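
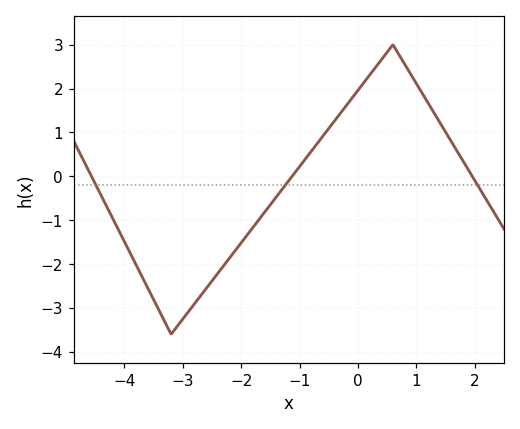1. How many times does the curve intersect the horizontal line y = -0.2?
3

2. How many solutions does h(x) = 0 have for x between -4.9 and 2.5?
3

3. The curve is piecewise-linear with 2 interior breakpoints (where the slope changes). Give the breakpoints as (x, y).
(-3.2, -3.6); (0.6, 3)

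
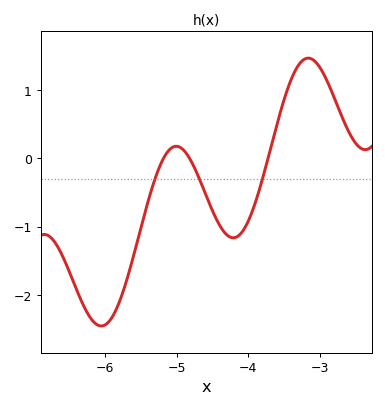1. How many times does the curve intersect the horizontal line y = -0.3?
3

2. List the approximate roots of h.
-5.18, -4.82, -3.72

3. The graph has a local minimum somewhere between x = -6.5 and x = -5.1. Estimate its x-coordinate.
-6.05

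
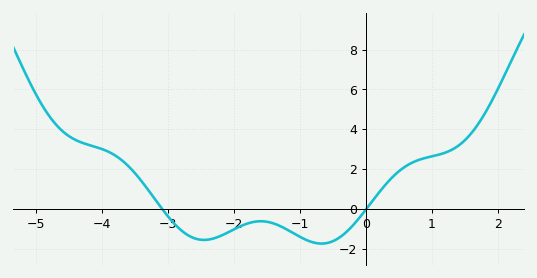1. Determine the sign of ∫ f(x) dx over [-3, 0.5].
negative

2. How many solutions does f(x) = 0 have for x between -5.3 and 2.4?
2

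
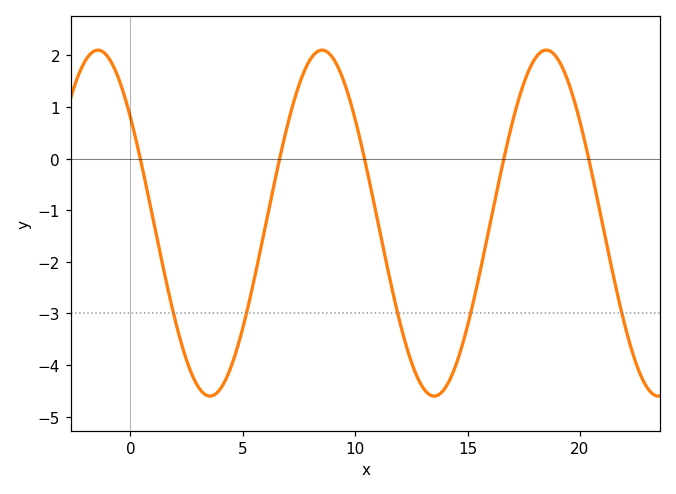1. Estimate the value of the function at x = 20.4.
0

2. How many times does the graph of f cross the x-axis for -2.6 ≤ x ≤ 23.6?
5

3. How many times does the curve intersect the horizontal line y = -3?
5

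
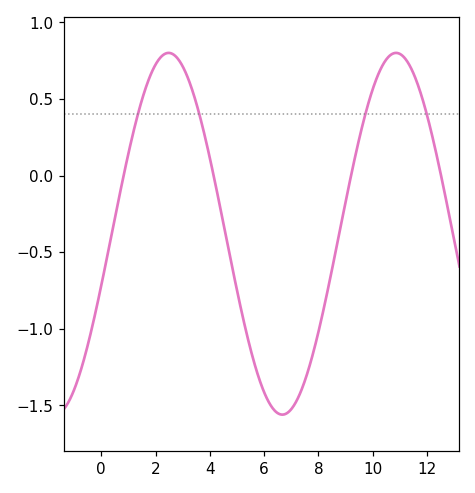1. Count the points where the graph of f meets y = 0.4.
4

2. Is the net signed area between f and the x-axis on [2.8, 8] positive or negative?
negative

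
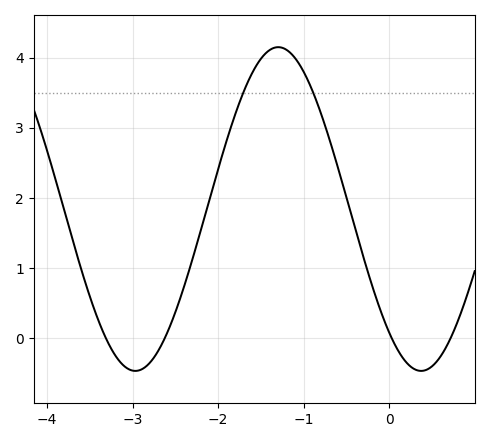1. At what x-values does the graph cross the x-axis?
-3.3, -2.6, 0, 0.7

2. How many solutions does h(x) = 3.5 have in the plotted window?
2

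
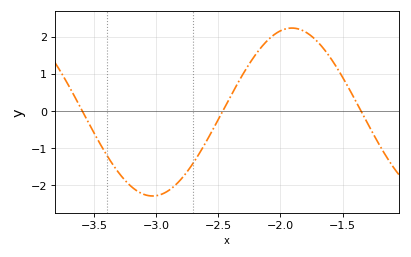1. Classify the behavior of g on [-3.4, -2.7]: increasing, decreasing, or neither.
neither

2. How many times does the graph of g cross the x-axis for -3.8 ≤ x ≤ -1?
3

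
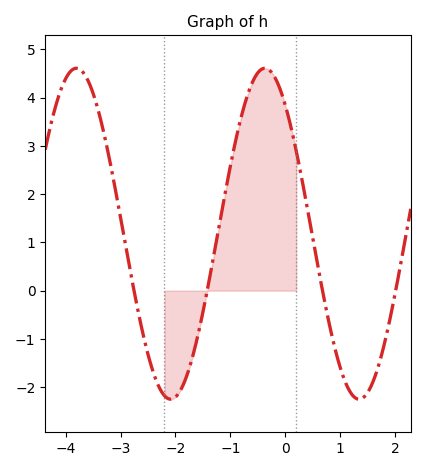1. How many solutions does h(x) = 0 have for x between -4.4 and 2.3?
4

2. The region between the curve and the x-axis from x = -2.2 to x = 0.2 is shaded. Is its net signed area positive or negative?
positive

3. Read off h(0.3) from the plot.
2.33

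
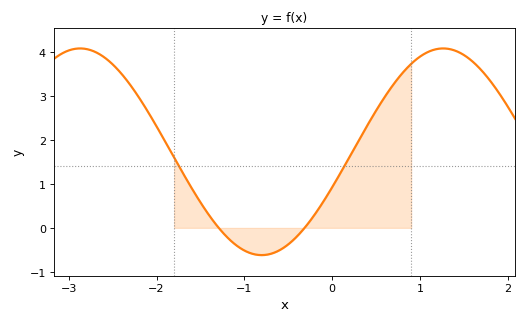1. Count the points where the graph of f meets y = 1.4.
2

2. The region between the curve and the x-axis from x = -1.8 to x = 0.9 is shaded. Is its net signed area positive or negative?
positive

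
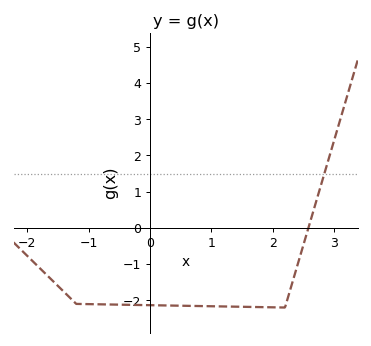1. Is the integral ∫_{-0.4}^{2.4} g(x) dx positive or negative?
negative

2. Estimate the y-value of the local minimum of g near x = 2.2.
-2.2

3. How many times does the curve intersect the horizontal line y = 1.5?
1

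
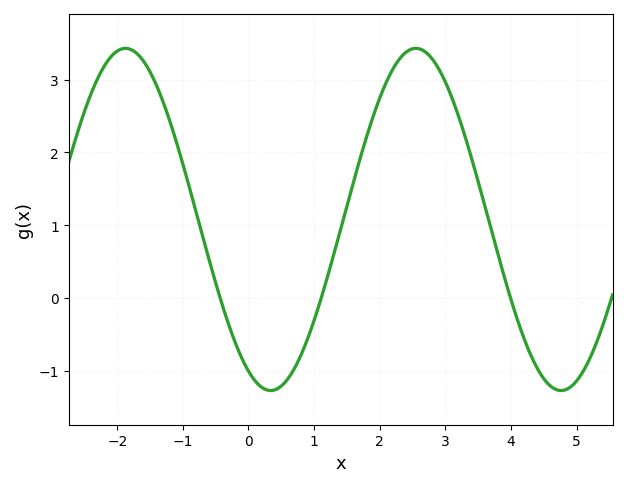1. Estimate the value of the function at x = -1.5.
3.11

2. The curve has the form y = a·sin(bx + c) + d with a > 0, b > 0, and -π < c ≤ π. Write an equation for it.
y = 2.35sin(1.42x - 2.05) + 1.08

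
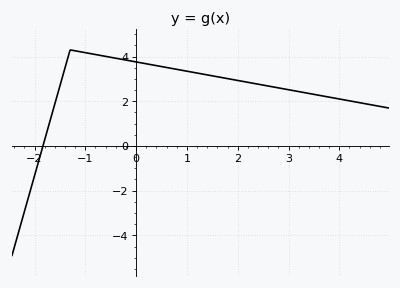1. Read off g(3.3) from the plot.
2.39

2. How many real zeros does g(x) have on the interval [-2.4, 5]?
1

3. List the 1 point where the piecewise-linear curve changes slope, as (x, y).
(-1.3, 4.3)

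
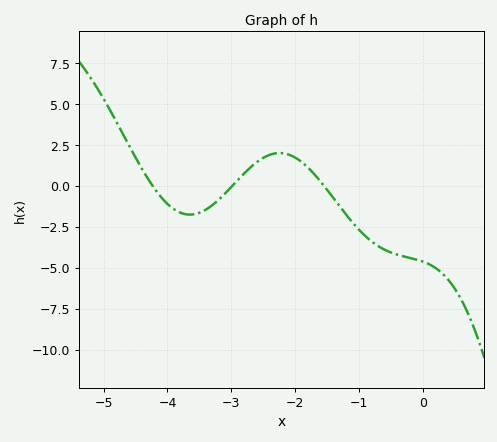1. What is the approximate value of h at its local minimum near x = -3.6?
-1.76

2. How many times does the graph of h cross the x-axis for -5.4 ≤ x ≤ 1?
3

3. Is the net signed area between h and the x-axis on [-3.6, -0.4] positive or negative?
negative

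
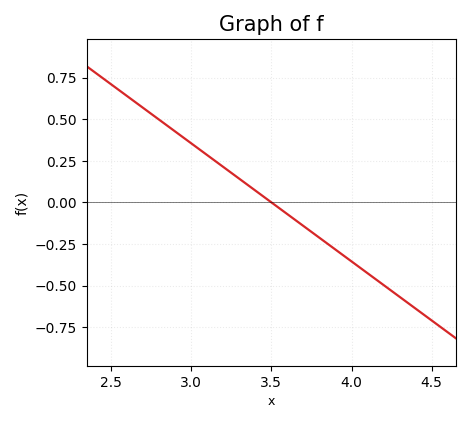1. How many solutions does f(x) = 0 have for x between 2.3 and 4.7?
1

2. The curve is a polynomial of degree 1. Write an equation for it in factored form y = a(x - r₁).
y = -0.71(x - 3.5)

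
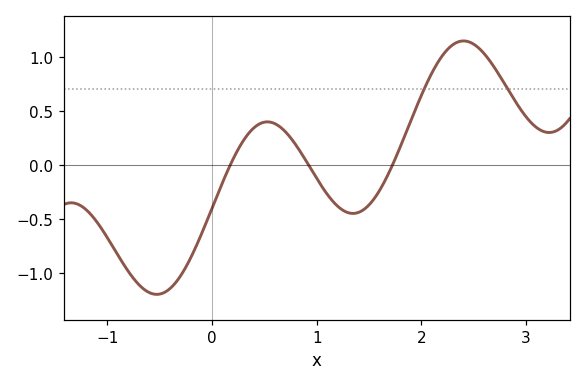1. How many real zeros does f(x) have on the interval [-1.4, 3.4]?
3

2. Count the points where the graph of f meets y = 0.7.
2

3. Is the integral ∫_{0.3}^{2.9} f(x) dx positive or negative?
positive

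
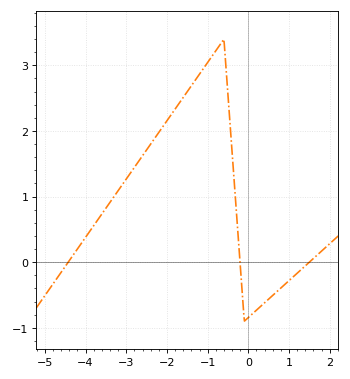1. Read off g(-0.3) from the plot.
0.8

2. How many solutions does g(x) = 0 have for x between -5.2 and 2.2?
3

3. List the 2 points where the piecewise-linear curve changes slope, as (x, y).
(-0.6, 3.4); (-0.1, -0.9)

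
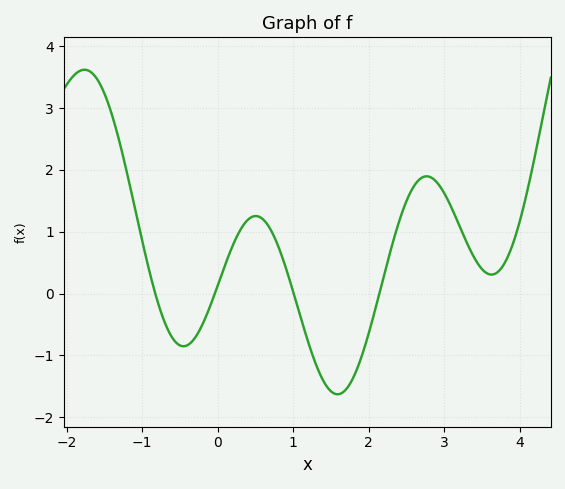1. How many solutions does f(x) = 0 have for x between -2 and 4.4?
4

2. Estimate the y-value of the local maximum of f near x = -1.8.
3.62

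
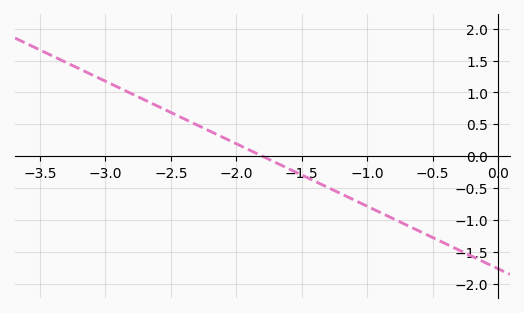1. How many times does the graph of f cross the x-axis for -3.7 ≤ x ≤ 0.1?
1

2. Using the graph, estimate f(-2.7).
0.9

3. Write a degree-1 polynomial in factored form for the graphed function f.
y = -0.98(x + 1.8)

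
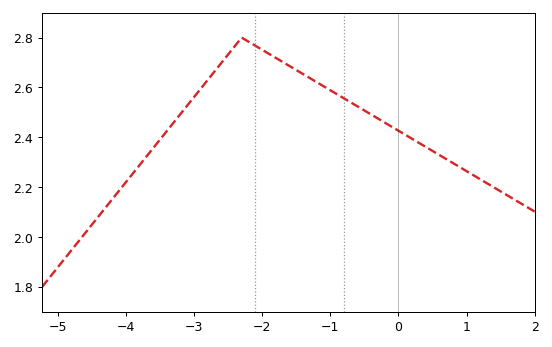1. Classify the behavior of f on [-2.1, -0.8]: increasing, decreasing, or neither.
decreasing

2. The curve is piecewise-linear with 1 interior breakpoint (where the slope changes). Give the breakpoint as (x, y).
(-2.3, 2.8)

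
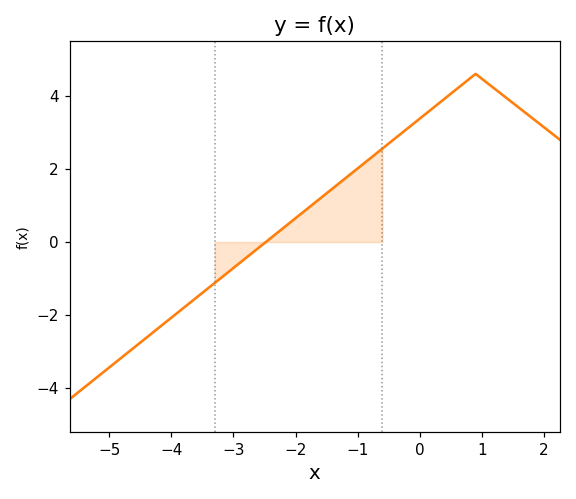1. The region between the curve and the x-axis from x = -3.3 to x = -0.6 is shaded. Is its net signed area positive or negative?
positive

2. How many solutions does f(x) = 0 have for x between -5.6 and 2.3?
1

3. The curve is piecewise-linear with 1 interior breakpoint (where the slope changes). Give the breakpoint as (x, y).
(0.9, 4.6)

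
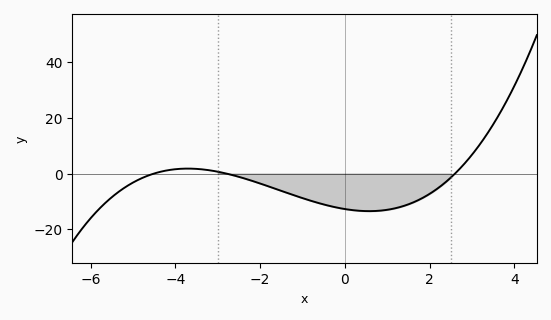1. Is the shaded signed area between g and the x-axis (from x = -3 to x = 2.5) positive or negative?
negative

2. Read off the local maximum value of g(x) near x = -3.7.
1.77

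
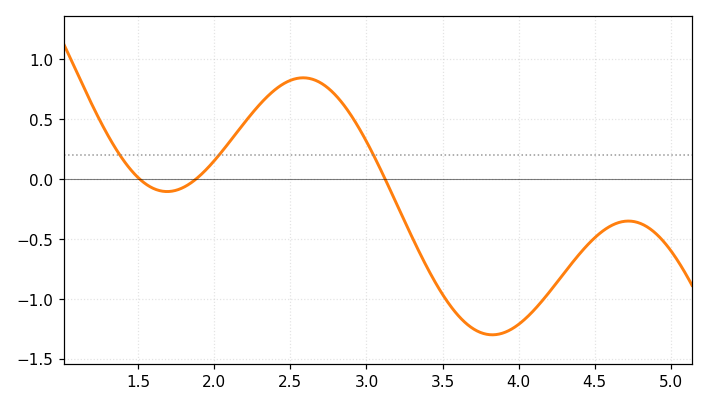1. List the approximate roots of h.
1.51, 1.88, 3.12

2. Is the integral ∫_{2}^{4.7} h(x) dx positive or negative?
negative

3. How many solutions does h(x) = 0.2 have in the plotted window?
3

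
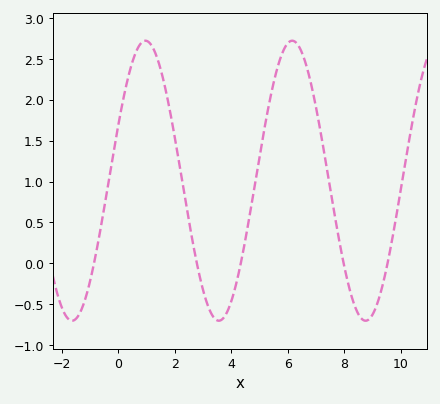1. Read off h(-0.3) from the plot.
1.07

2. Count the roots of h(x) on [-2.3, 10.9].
5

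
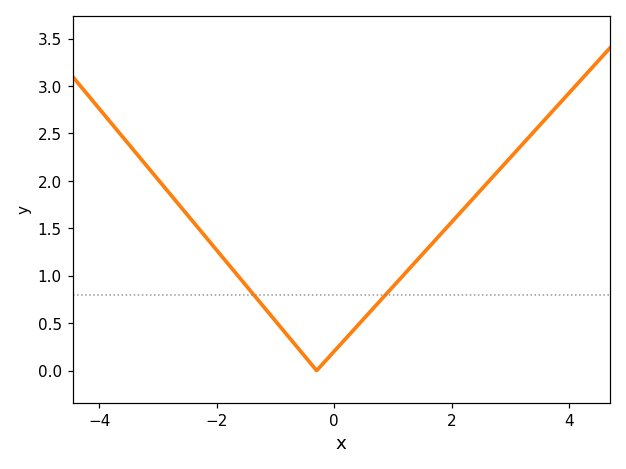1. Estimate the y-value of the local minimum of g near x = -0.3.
0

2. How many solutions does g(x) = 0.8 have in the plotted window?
2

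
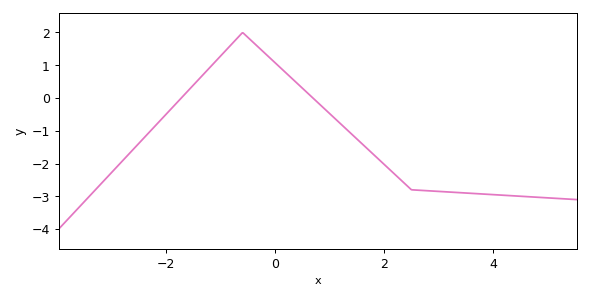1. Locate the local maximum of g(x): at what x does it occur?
-0.601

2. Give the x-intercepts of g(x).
-1.73, 0.692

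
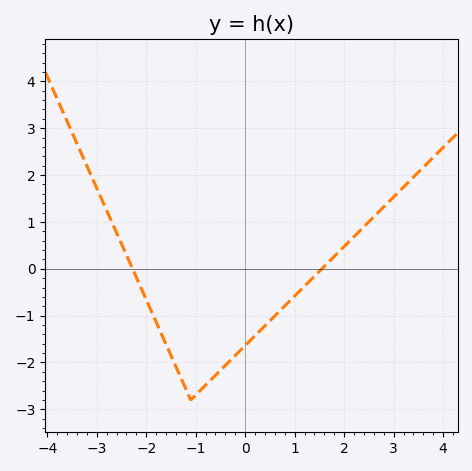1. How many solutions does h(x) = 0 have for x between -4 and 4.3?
2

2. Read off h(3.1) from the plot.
1.6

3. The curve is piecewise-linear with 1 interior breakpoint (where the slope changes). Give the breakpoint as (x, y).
(-1.1, -2.8)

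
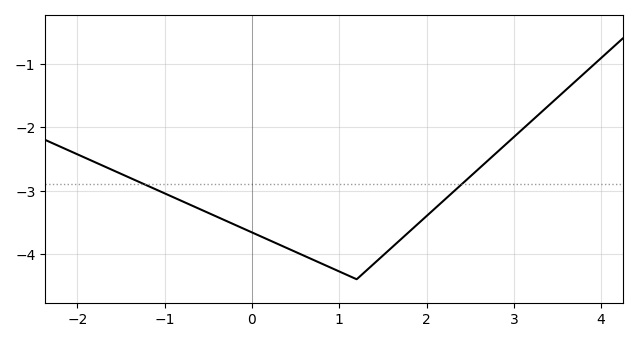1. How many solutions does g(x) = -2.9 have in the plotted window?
2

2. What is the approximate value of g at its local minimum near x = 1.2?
-4.4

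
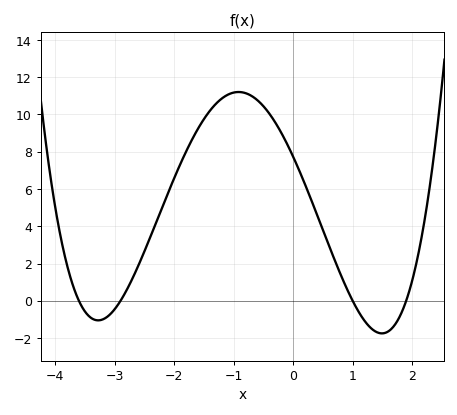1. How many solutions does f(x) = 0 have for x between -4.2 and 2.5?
4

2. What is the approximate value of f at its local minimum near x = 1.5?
-1.75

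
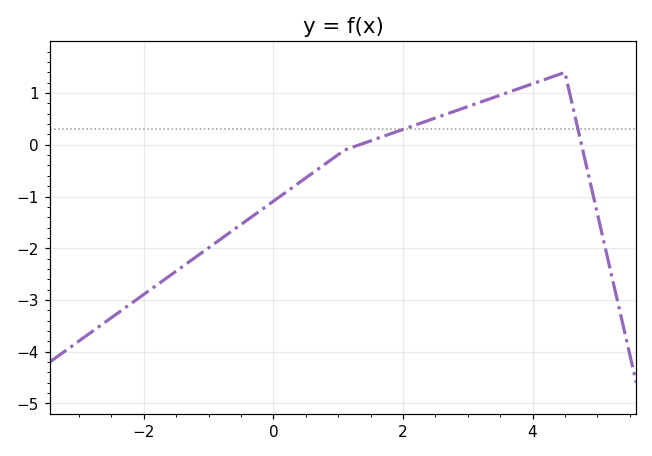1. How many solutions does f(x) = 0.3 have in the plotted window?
2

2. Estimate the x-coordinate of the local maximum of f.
4.5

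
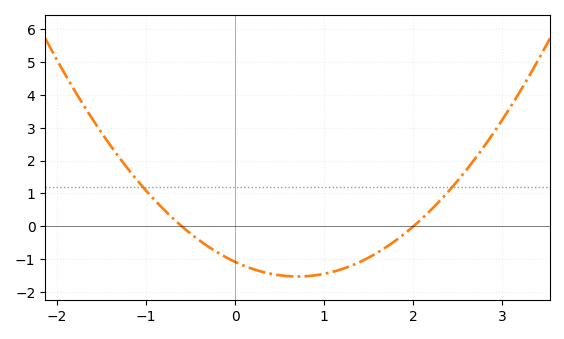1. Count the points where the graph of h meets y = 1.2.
2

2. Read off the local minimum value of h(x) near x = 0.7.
-1.52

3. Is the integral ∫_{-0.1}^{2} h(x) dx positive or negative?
negative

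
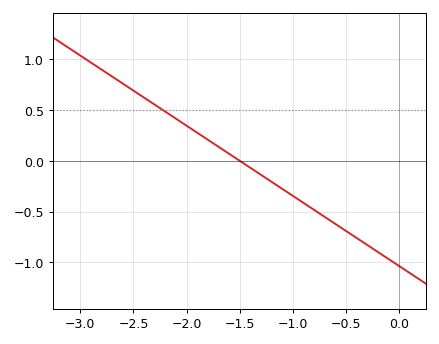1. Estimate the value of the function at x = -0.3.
-0.85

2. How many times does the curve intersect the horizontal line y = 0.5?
1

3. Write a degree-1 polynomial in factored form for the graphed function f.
y = -0.69(x + 1.5)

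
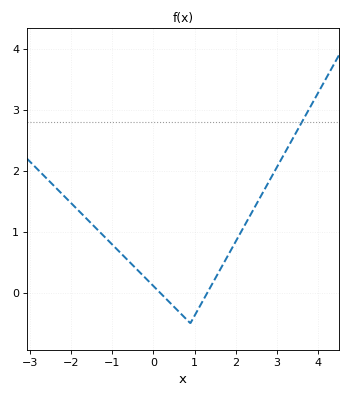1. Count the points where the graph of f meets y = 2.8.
1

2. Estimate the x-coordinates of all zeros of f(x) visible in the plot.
0.2, 1.4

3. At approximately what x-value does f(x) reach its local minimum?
0.8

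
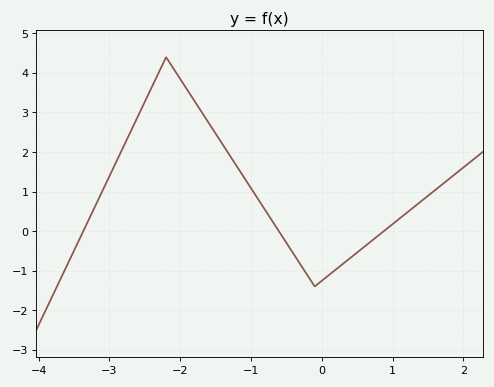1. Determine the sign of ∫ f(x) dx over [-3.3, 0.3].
positive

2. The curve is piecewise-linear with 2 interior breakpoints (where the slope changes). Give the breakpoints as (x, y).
(-2.2, 4.4); (-0.1, -1.4)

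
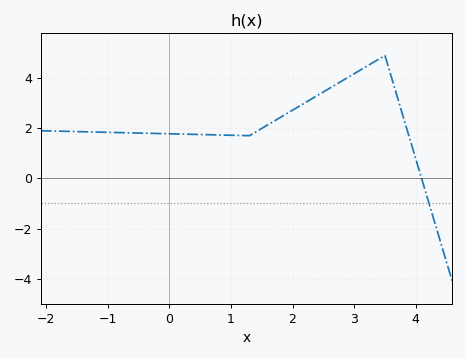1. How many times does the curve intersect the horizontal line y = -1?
1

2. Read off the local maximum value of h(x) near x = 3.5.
4.9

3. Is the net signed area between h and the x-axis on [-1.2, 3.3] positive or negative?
positive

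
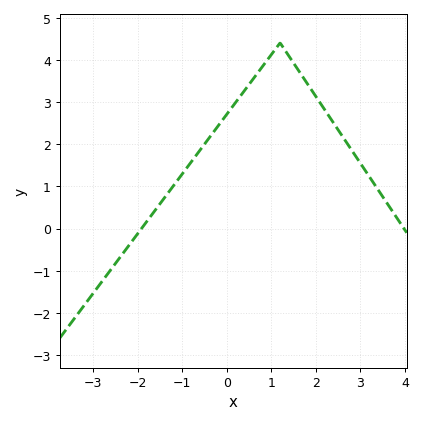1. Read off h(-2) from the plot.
-0.1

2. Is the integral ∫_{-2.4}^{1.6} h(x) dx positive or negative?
positive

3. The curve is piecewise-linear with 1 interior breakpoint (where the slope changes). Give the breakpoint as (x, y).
(1.2, 4.4)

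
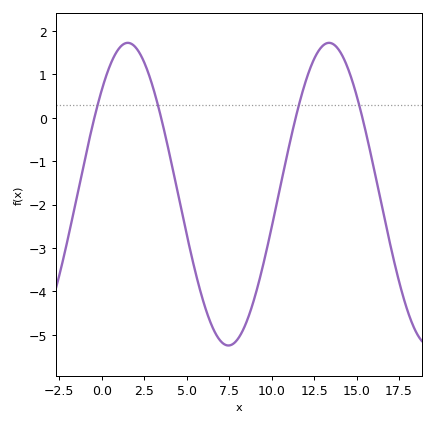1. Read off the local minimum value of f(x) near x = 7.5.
-5.2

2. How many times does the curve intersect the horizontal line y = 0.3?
4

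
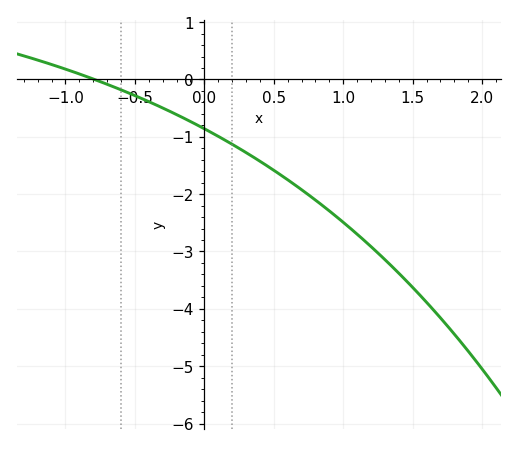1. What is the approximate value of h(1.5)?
-3.6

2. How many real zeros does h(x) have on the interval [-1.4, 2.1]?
1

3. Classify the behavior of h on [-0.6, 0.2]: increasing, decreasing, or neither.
decreasing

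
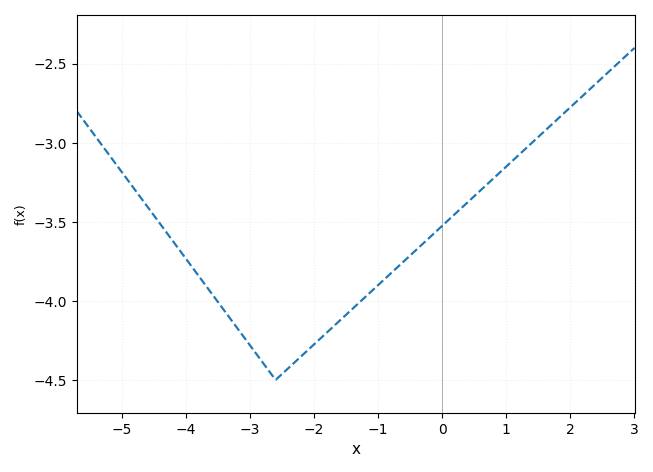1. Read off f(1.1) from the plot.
-3.11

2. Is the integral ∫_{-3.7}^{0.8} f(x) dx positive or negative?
negative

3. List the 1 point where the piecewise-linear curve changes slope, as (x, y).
(-2.6, -4.5)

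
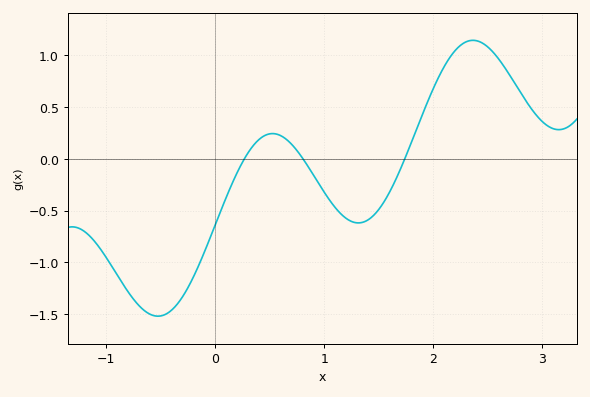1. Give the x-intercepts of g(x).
0.3, 0.8, 1.7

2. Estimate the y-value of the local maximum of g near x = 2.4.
1.15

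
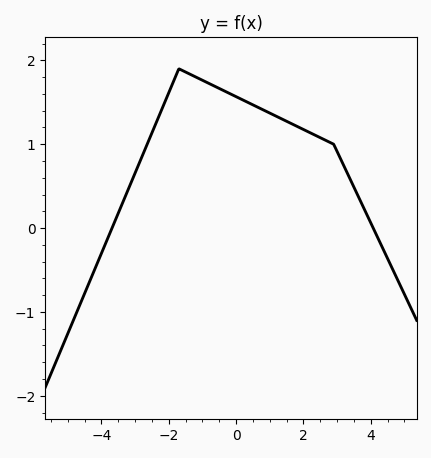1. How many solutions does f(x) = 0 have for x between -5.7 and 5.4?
2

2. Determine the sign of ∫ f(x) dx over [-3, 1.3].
positive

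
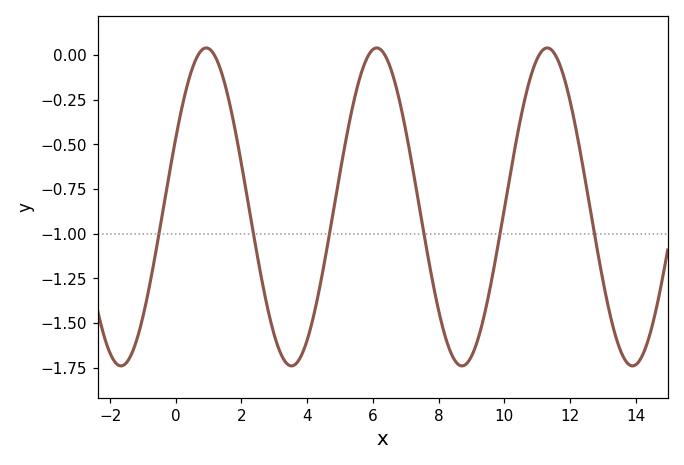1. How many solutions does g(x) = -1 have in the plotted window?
6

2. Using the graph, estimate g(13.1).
-1.35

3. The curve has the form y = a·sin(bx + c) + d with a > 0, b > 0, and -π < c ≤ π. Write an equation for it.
y = 0.89sin(1.21x + 0.45) - 0.85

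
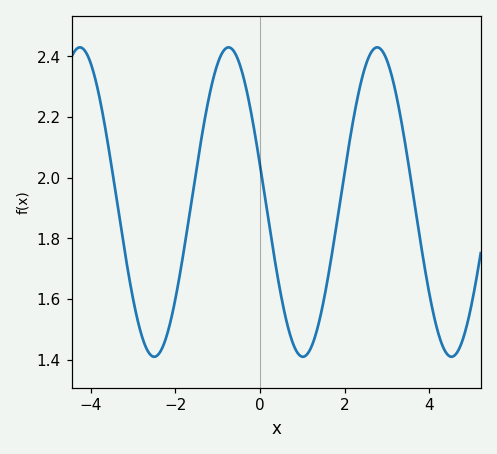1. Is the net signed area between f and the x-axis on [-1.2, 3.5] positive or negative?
positive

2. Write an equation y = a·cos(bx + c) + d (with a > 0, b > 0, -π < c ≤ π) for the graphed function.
y = 0.51cos(1.79x + 1.33) + 1.92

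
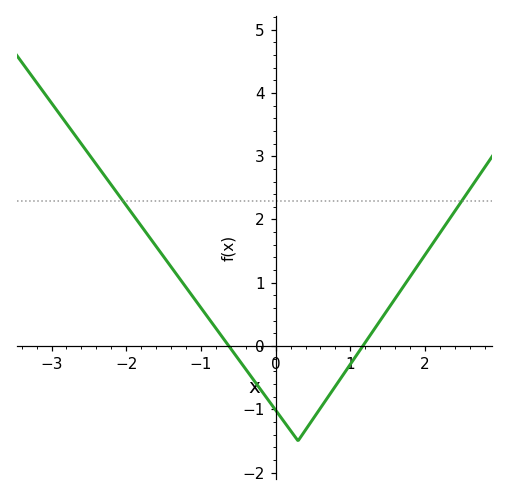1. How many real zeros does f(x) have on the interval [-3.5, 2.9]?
2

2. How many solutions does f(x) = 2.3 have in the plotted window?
2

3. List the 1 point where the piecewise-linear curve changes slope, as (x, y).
(0.3, -1.5)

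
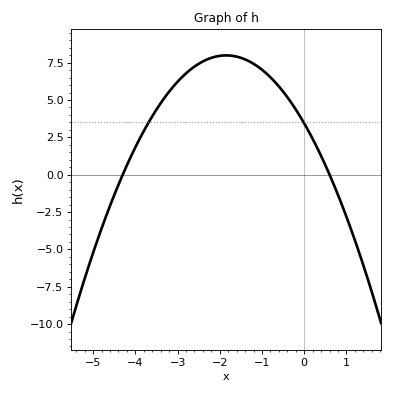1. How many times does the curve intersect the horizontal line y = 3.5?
2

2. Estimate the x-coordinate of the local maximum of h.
-1.85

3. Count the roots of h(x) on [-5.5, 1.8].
2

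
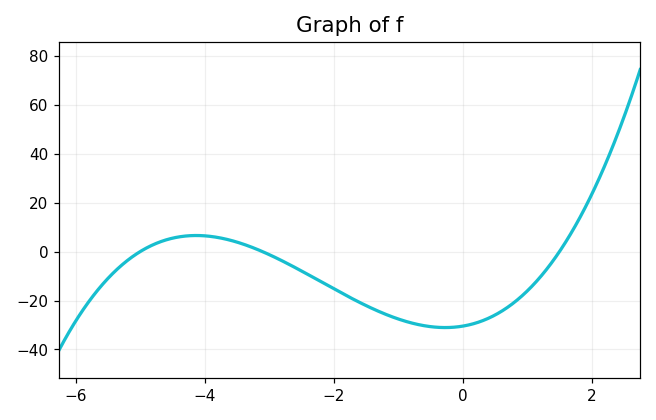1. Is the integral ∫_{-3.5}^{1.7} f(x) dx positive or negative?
negative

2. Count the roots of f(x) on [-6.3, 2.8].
3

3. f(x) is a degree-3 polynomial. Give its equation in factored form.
y = 1.31(x + 5)(x + 3.1)(x - 1.5)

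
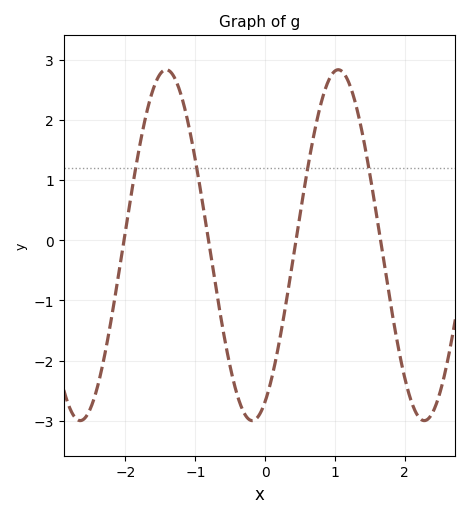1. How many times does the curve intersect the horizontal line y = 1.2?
4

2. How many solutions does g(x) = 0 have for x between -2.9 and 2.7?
4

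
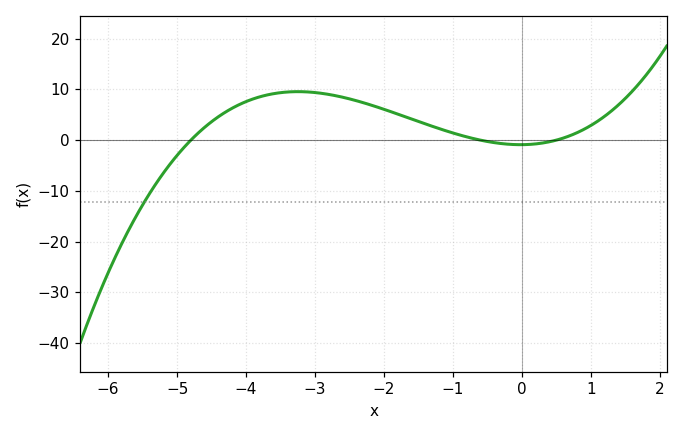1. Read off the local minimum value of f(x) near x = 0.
-0.894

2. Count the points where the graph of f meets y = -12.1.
1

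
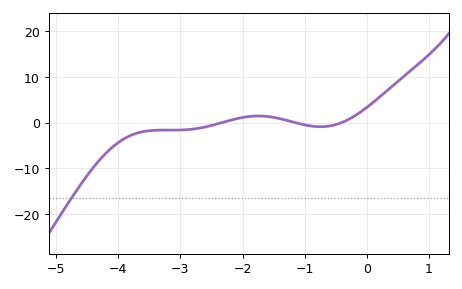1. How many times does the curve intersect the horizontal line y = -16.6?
1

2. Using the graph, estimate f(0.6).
10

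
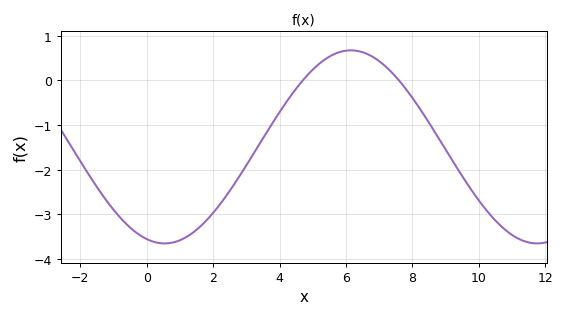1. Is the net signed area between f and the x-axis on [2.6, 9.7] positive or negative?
negative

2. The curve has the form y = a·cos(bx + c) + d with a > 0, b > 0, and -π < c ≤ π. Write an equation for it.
y = 2.16cos(0.56x + 2.8) - 1.49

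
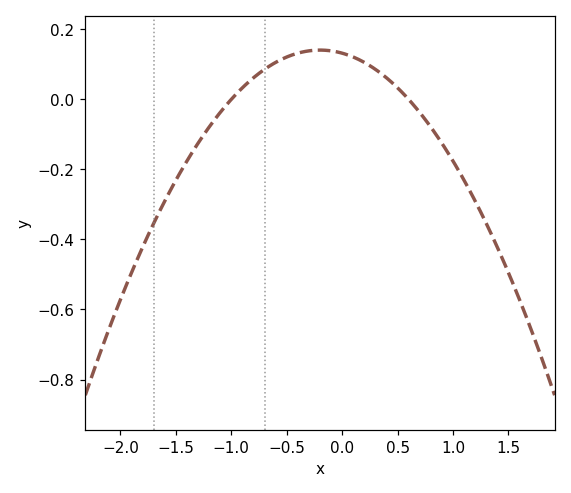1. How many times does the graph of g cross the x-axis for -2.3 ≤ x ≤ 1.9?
2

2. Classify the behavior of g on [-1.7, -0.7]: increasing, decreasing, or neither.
increasing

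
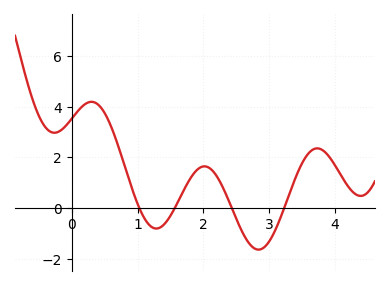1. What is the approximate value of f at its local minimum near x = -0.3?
2.97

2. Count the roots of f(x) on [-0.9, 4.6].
4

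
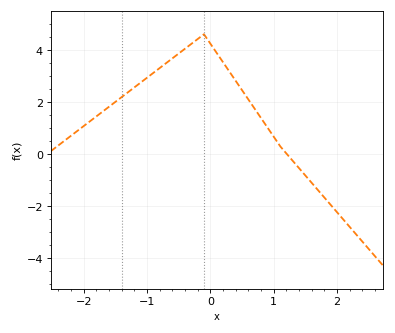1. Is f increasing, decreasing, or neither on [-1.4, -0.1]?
increasing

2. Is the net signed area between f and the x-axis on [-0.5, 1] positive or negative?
positive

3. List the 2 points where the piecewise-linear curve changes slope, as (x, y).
(-0.1, 4.6); (1.1, 0.3)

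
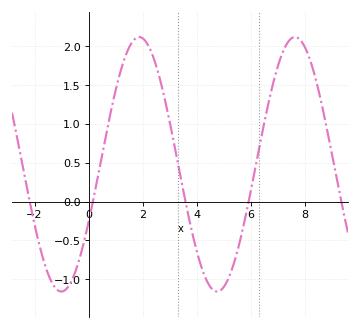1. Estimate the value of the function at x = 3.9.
-0.5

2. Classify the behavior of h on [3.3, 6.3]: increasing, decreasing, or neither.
neither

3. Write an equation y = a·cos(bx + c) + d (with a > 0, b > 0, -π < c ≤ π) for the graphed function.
y = 1.64cos(1.09x - 2.04) + 0.48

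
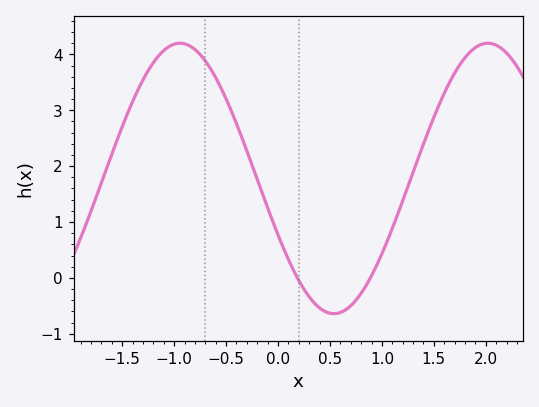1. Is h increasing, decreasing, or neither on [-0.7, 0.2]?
decreasing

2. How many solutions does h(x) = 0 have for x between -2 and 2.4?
2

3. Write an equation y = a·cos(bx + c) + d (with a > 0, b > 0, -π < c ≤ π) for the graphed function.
y = 2.42cos(2.12x + 2) + 1.78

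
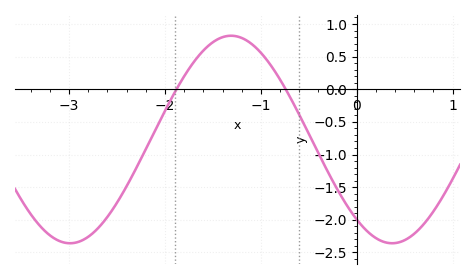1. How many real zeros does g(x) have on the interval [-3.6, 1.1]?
2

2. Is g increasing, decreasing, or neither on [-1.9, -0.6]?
neither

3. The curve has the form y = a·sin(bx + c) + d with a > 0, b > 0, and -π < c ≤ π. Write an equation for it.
y = 1.59sin(1.9x - 2.3) - 0.77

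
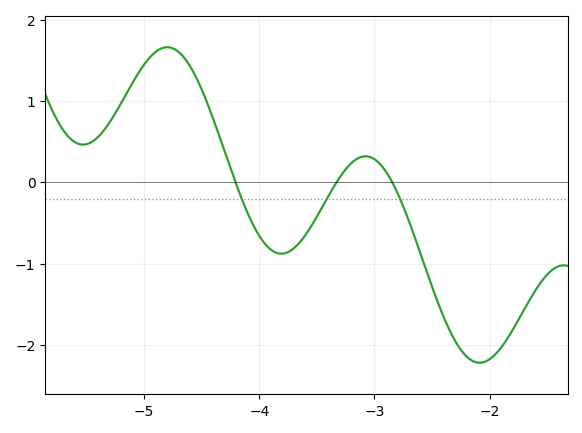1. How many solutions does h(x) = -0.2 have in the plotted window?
3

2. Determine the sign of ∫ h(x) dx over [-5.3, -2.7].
positive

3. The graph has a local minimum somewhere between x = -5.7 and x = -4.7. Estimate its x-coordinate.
-5.5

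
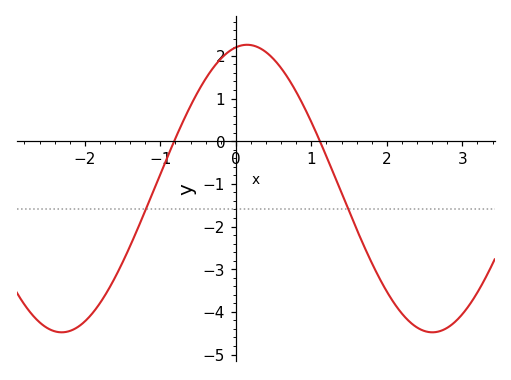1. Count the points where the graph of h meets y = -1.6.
2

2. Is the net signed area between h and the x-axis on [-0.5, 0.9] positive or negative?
positive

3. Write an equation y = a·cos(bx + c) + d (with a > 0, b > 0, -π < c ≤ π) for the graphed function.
y = 3.37cos(1.3x - 0.19) - 1.11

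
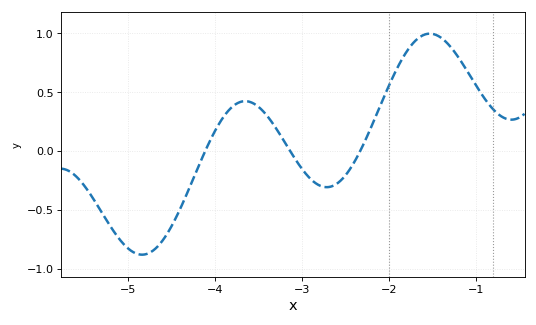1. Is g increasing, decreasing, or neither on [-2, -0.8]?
neither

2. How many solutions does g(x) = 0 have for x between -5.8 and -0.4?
3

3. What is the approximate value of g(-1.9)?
0.711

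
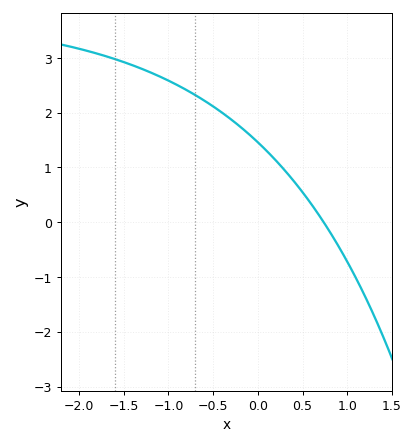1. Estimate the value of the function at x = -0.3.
1.9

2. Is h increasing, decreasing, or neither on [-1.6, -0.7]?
decreasing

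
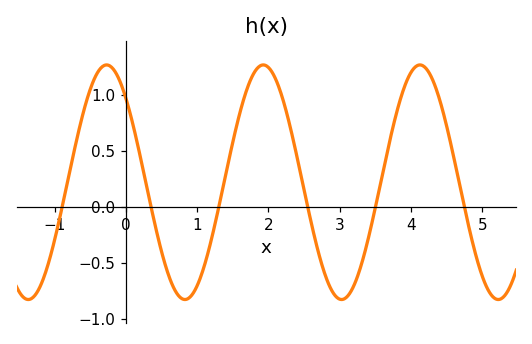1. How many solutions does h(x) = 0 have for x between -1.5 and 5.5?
6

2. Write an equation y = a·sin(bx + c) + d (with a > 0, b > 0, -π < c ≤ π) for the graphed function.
y = 1.05sin(2.86x + 2.34) + 0.22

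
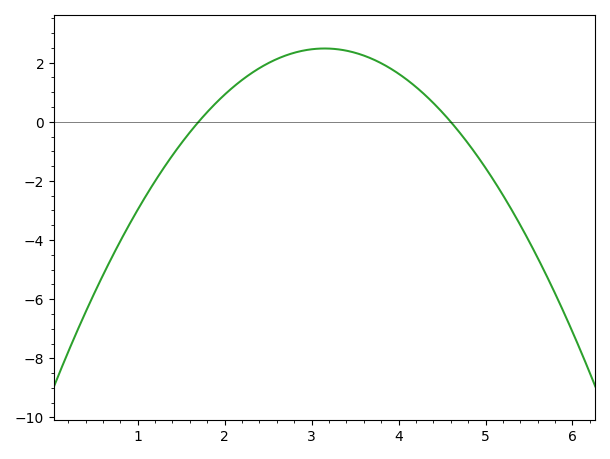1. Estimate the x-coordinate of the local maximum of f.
3.1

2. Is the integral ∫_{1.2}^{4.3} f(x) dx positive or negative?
positive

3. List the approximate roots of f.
1.7, 4.6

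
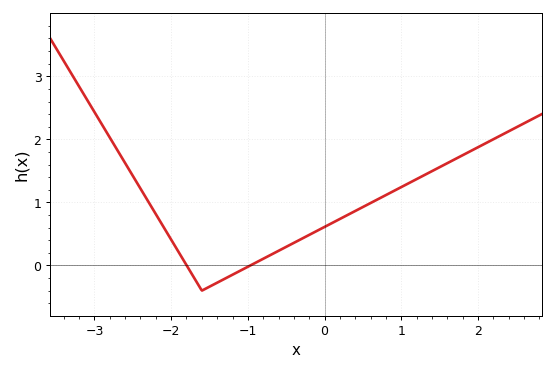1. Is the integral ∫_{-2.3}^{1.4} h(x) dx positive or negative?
positive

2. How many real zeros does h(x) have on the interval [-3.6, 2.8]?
2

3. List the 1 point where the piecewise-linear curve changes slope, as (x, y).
(-1.6, -0.4)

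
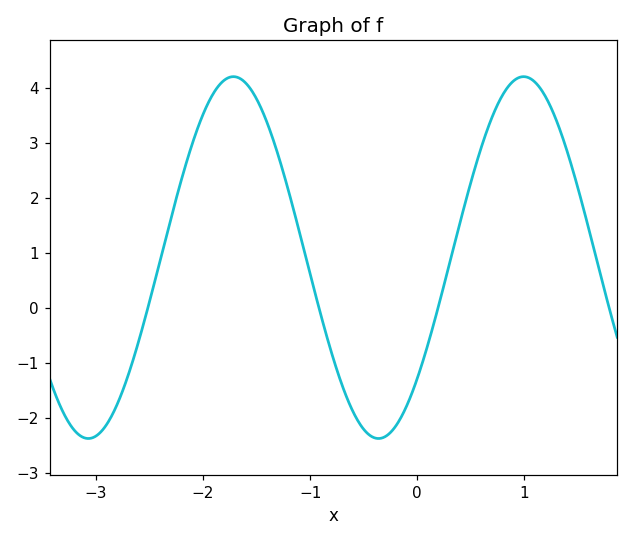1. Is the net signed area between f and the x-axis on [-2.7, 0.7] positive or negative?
positive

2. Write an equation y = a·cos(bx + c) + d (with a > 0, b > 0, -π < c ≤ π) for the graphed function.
y = 3.29cos(2.32x - 2.3) + 0.91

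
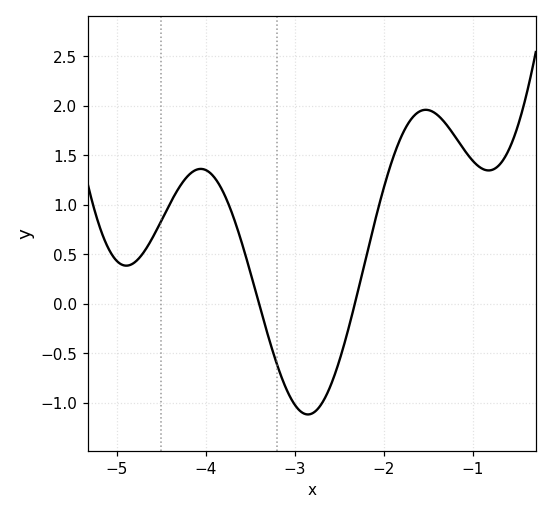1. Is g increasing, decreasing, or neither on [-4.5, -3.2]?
neither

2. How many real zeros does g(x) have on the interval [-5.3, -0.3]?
2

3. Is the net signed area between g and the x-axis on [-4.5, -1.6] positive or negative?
positive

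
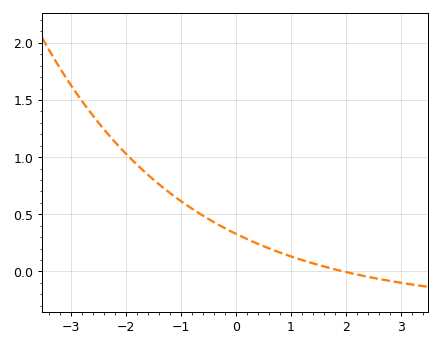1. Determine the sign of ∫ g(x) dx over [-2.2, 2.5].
positive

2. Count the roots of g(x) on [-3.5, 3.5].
1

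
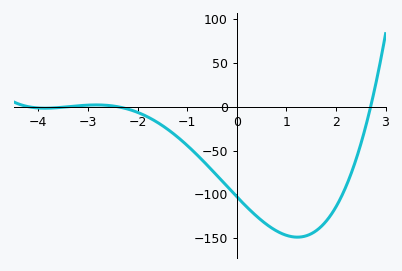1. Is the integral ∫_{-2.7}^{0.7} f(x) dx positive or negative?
negative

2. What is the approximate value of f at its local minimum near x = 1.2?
-150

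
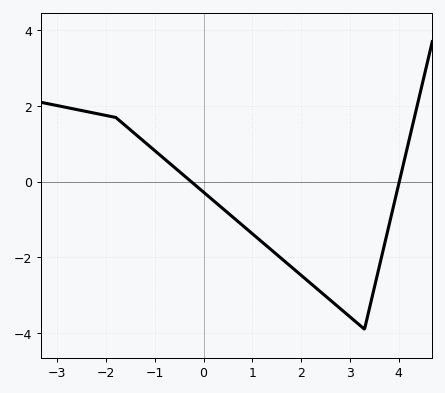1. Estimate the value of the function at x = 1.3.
-1.7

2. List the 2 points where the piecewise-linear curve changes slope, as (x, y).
(-1.8, 1.7); (3.3, -3.9)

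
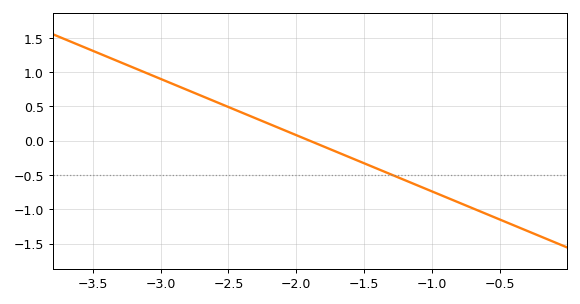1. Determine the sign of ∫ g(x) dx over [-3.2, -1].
positive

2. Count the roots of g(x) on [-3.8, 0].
1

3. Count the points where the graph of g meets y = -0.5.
1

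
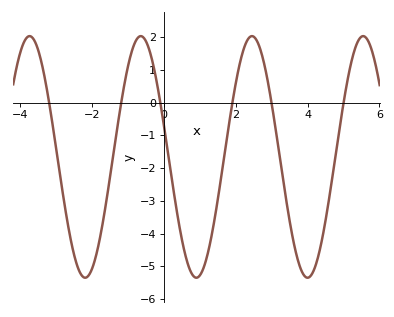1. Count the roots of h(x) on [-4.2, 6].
6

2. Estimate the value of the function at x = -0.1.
-0.007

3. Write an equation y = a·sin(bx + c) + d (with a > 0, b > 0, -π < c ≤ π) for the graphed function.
y = 3.69sin(2.03x + 2.88) - 1.66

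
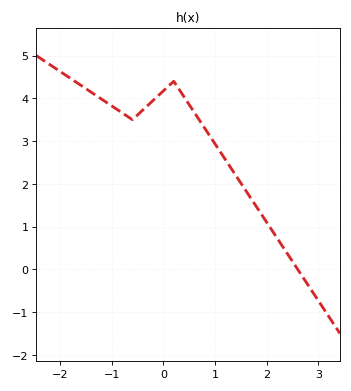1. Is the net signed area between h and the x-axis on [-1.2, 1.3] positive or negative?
positive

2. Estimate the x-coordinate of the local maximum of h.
0.199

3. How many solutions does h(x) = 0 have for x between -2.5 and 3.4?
1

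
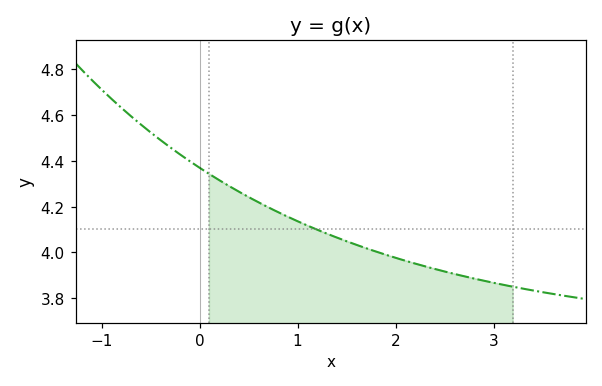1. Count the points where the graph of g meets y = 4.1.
1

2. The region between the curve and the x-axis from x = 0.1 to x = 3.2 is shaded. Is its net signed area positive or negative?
positive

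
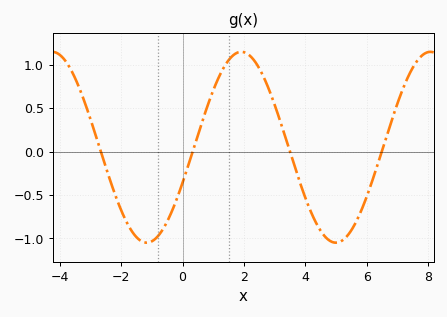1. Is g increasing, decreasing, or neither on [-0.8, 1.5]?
increasing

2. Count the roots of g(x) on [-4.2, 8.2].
4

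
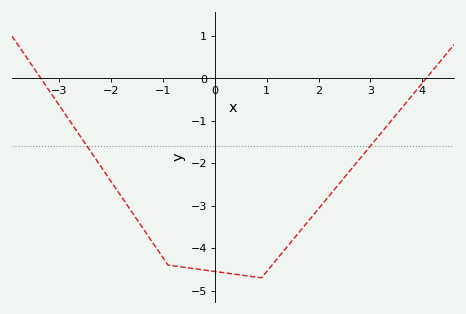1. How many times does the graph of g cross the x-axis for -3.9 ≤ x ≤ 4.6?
2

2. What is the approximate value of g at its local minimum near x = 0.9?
-4.7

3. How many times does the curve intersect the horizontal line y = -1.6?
2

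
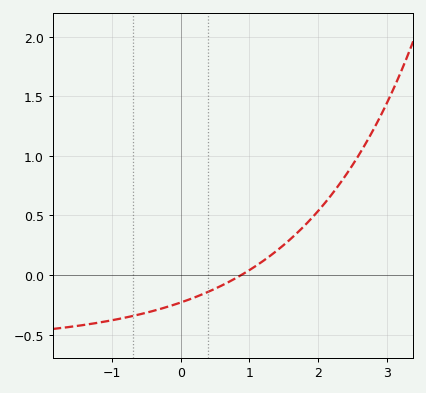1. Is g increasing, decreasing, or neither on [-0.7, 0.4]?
increasing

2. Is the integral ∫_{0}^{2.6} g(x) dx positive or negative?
positive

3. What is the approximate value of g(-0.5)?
-0.3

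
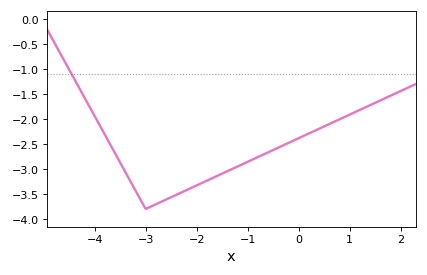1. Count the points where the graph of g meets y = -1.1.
1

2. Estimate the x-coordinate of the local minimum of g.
-3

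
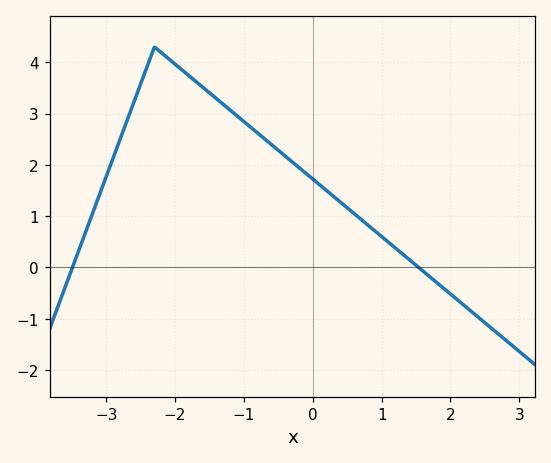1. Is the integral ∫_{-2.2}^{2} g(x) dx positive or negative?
positive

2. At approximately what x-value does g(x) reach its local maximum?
-2.3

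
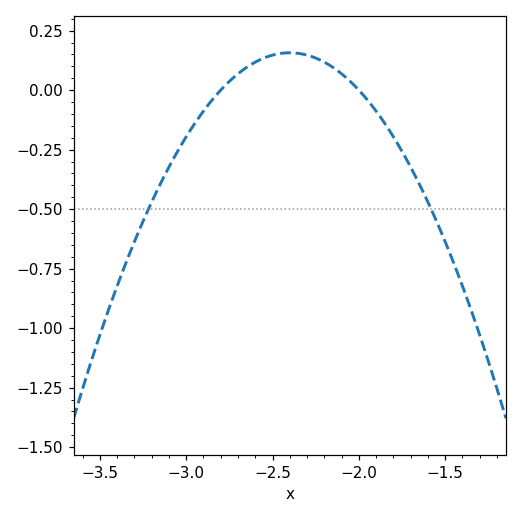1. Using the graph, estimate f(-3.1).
-0.323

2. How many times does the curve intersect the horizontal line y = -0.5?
2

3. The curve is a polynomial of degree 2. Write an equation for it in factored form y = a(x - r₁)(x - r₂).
y = -0.98(x + 2.8)(x + 2)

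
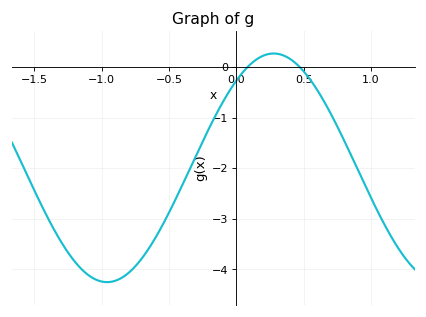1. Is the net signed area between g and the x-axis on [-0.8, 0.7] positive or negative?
negative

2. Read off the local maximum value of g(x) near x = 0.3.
0.27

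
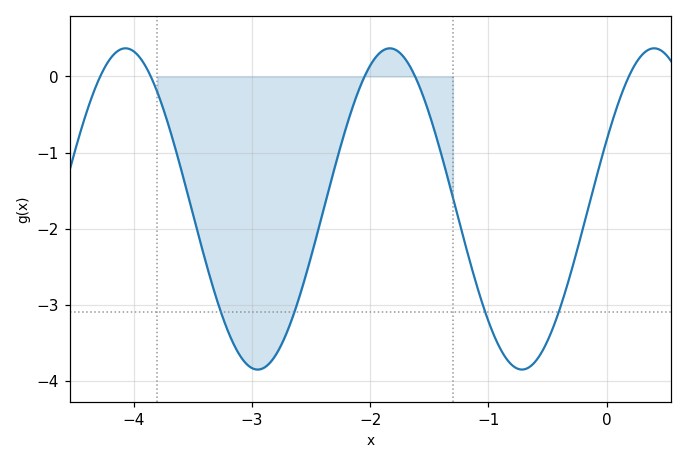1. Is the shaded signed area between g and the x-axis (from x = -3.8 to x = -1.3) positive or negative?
negative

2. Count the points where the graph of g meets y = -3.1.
4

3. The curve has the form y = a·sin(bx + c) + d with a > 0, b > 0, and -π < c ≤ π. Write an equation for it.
y = 2.11sin(2.8x + 0.44) - 1.74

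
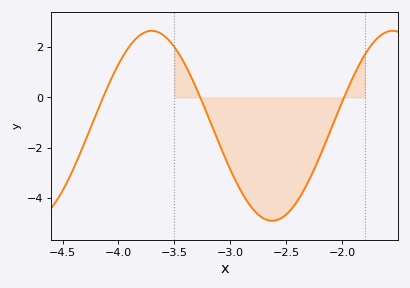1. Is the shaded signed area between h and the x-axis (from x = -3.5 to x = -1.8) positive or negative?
negative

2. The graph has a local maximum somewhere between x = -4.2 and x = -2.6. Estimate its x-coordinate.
-3.7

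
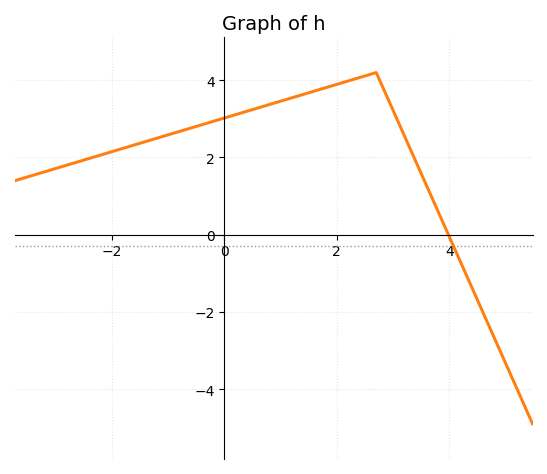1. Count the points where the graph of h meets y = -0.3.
1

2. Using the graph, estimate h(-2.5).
1.93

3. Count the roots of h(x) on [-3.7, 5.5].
1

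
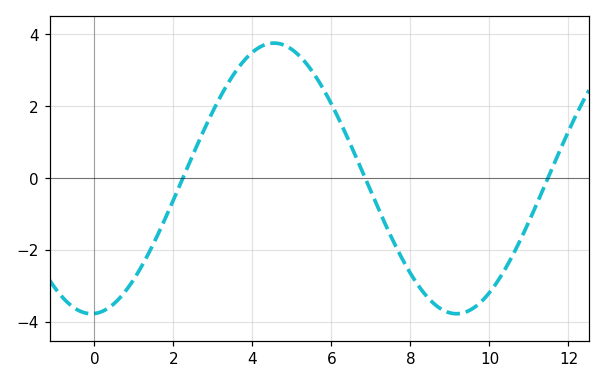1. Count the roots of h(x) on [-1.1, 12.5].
3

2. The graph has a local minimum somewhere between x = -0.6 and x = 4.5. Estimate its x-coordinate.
0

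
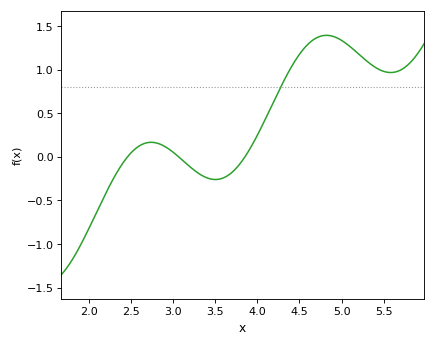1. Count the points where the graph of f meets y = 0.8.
1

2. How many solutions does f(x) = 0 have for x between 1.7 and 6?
3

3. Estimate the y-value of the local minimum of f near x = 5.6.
0.95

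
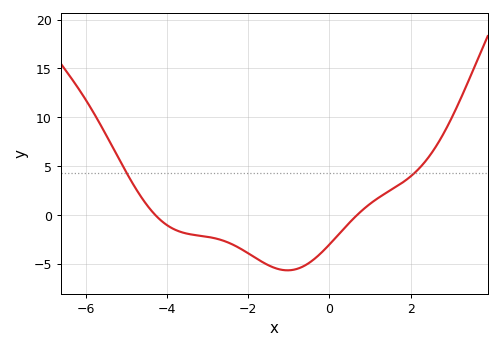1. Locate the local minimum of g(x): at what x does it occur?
-1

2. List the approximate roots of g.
-4.2, 0.6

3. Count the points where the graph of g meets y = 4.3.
2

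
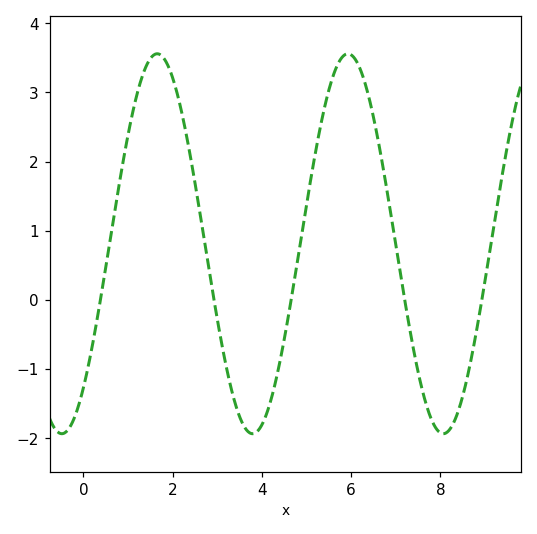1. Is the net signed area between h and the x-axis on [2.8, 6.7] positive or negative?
positive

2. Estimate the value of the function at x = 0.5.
0.5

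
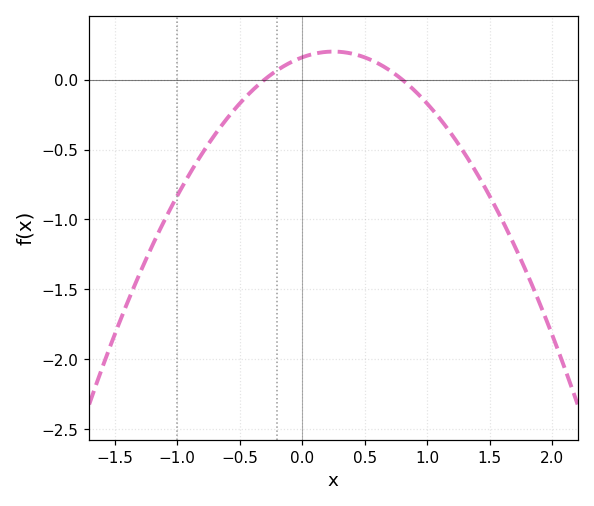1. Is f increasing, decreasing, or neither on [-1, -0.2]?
increasing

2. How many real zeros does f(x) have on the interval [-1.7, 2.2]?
2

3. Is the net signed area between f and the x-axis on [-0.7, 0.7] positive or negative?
positive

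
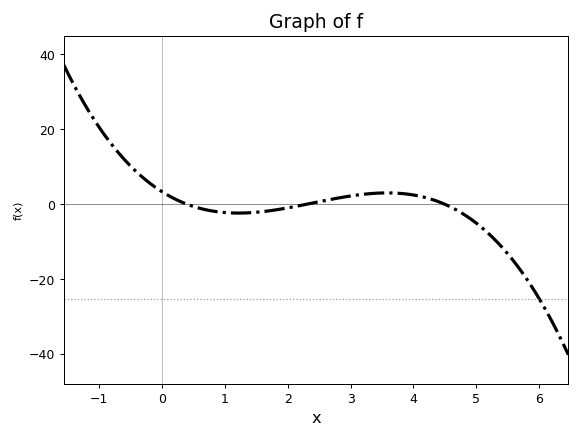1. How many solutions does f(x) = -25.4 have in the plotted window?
1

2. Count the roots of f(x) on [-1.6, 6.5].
3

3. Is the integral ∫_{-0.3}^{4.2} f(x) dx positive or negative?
positive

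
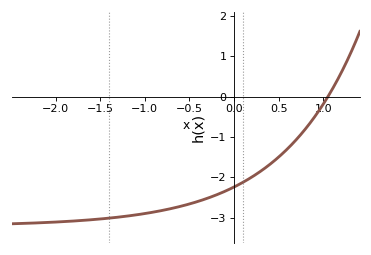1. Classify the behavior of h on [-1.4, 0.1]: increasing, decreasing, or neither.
increasing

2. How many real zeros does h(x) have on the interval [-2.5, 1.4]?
1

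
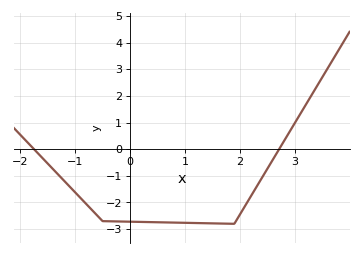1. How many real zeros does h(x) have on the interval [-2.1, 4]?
2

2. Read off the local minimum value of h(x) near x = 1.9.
-2.8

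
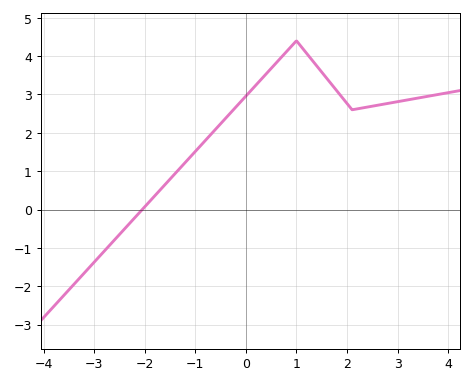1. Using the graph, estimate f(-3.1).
-1.5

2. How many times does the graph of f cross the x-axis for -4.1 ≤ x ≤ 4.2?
1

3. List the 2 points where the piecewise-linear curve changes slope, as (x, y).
(1, 4.4); (2.1, 2.6)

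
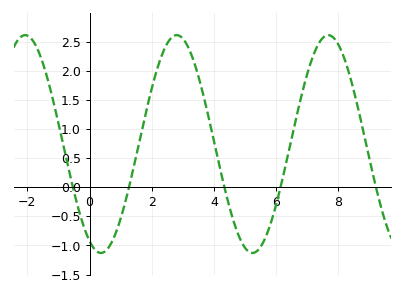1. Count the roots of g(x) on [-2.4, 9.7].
5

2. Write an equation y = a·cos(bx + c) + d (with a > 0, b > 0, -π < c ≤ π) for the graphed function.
y = 1.87cos(1.29x + 2.67) + 0.74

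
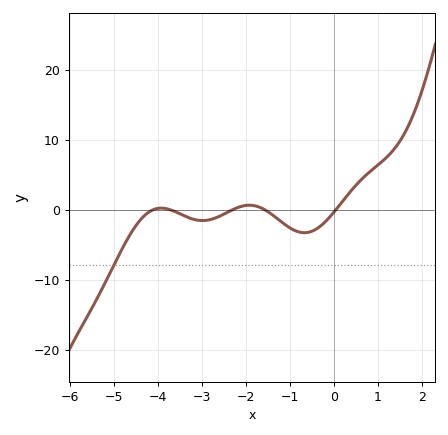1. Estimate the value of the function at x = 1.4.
8.89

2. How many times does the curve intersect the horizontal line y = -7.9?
1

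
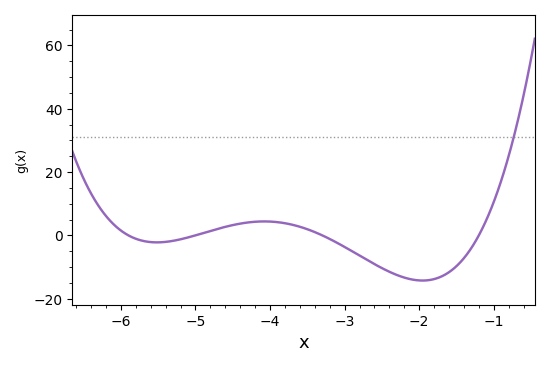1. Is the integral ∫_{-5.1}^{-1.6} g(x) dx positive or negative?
negative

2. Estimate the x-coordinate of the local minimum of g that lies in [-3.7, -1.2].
-2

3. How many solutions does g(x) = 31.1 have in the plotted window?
1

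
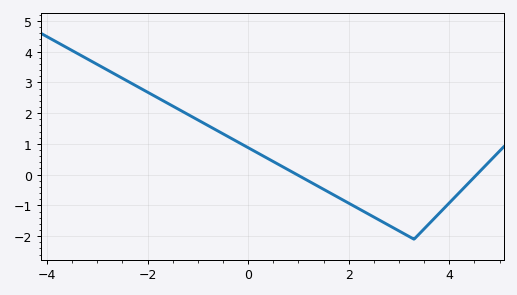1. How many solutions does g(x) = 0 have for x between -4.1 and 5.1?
2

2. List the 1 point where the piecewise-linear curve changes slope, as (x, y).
(3.3, -2.1)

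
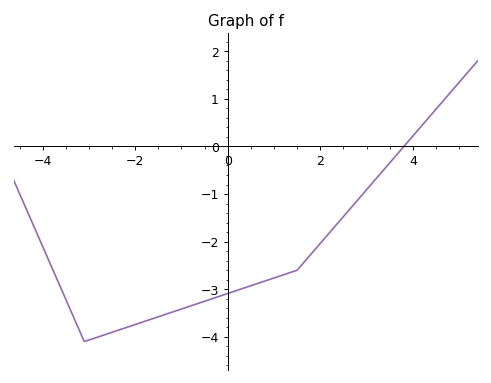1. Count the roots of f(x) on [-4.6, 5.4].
1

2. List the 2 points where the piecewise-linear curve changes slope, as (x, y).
(-3.1, -4.1); (1.5, -2.6)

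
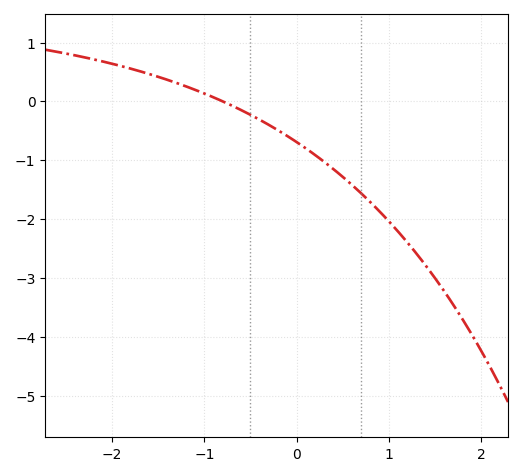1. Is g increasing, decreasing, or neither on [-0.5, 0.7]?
decreasing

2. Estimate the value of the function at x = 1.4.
-2.8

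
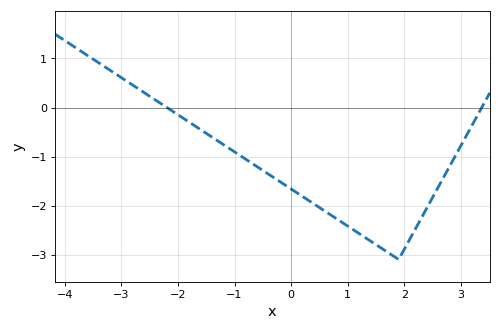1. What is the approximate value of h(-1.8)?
-0.3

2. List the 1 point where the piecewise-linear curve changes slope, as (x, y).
(1.9, -3.1)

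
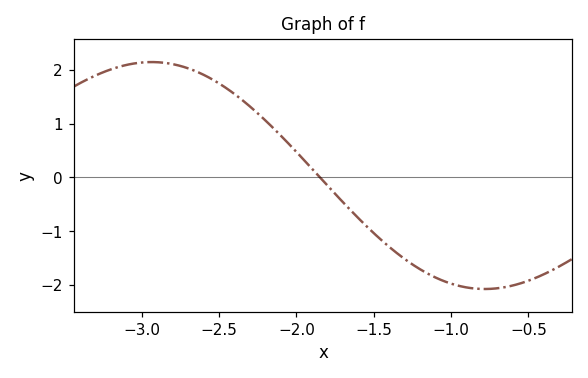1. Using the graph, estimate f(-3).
2.14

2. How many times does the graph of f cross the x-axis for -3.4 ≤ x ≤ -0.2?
1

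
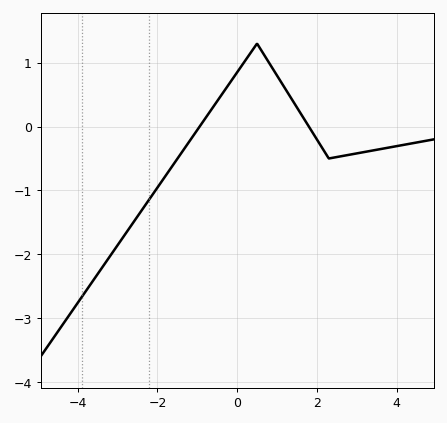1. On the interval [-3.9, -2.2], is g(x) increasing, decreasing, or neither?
increasing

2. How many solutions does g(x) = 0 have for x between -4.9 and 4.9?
2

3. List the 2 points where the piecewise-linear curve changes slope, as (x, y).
(0.5, 1.3); (2.3, -0.5)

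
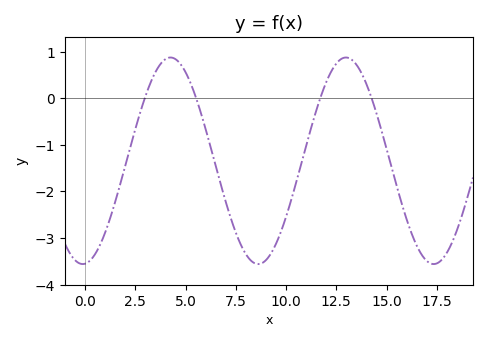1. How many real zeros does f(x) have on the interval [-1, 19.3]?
4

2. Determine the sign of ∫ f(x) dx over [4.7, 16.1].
negative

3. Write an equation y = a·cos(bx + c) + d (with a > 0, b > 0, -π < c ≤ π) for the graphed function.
y = 2.22cos(0.72x - 3.1) - 1.34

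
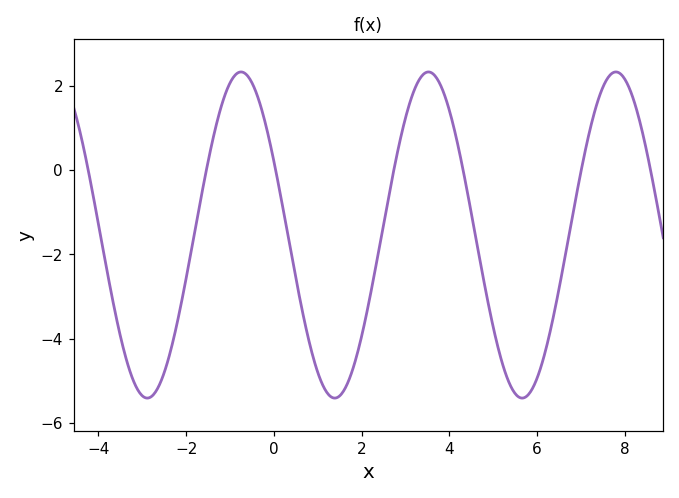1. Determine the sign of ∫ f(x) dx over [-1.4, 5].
negative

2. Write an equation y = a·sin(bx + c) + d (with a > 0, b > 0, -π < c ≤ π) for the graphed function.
y = 3.87sin(1.47x + 2.67) - 1.54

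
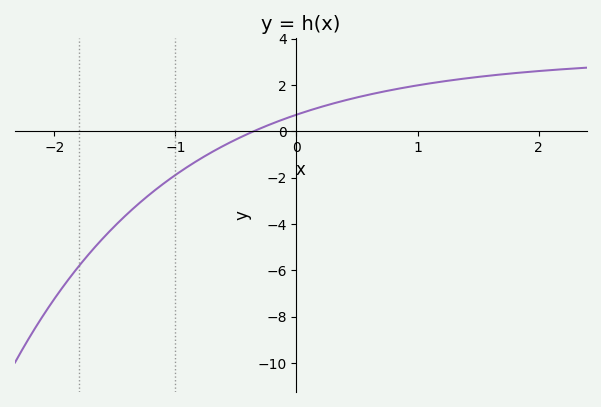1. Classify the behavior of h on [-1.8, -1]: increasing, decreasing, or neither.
increasing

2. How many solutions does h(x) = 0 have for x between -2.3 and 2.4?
1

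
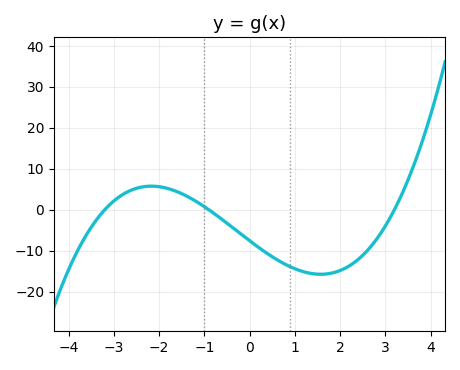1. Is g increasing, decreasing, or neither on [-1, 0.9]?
decreasing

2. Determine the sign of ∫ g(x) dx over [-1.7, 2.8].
negative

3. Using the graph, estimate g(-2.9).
3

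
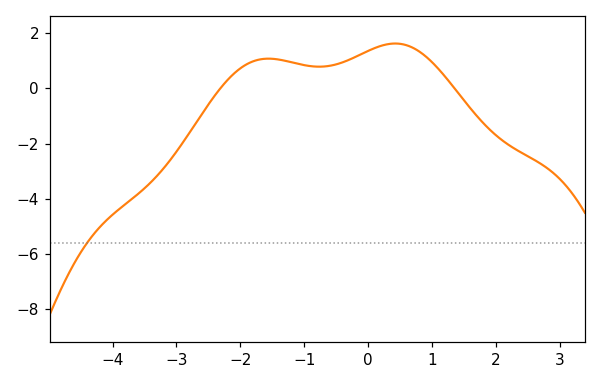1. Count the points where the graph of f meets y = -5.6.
1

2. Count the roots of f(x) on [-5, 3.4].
2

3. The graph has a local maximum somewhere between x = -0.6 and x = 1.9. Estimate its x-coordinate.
0.424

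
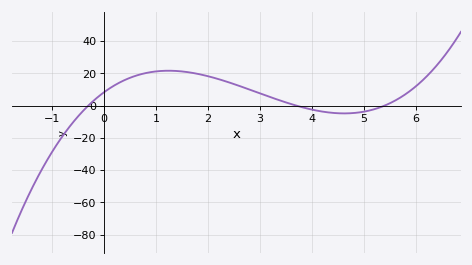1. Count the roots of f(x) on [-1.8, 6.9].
3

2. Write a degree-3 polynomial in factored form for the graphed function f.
y = 1.37(x + 0.3)(x - 3.7)(x - 5.4)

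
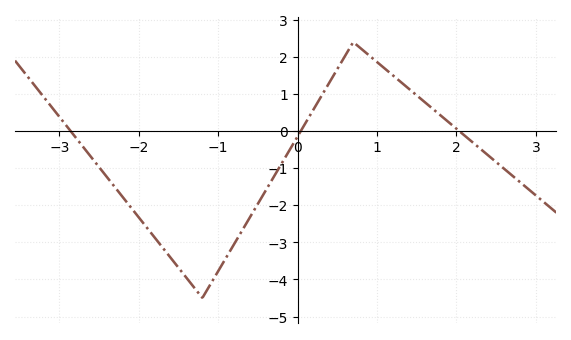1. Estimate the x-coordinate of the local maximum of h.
0.702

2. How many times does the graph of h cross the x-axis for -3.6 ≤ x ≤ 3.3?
3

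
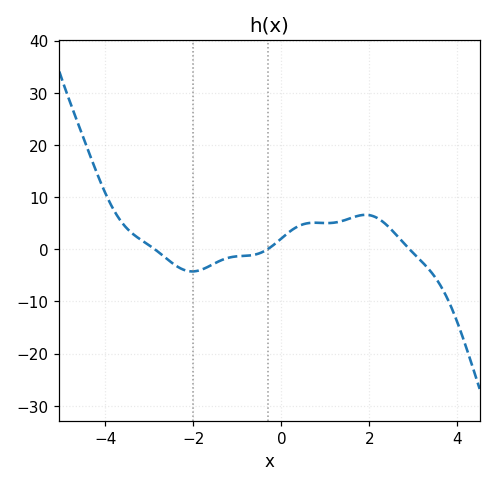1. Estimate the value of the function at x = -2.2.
-4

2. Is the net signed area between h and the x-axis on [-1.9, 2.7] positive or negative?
positive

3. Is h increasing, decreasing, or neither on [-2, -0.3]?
increasing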